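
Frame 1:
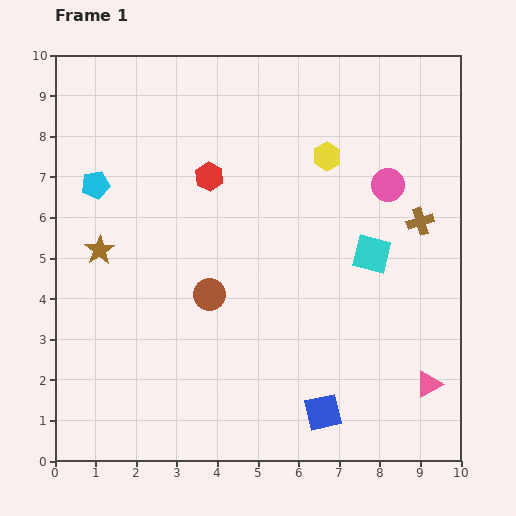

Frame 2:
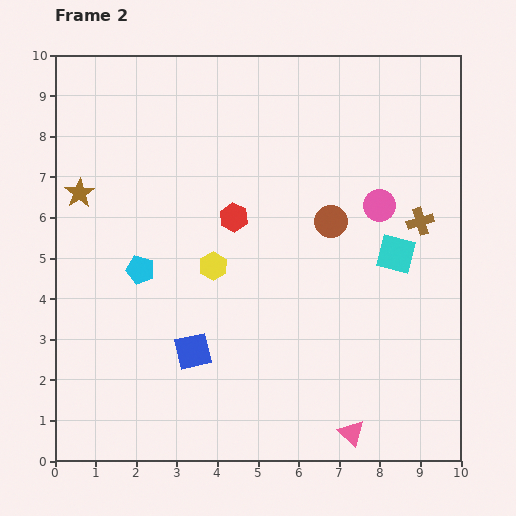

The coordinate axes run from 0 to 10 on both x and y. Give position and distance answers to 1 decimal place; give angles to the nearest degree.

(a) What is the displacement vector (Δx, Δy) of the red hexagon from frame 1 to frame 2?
(0.6, -1.0)

The red hexagon was at (3.8, 7.0) in frame 1 and (4.4, 6.0) in frame 2.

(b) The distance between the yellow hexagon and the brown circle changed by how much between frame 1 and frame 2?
-1.4

Distance in frame 1: 4.5. Distance in frame 2: 3.1.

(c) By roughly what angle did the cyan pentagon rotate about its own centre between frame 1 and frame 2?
27° clockwise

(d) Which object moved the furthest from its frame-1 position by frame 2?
the yellow hexagon

(moved 3.9; next 3.5)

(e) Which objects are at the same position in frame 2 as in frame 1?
the brown cross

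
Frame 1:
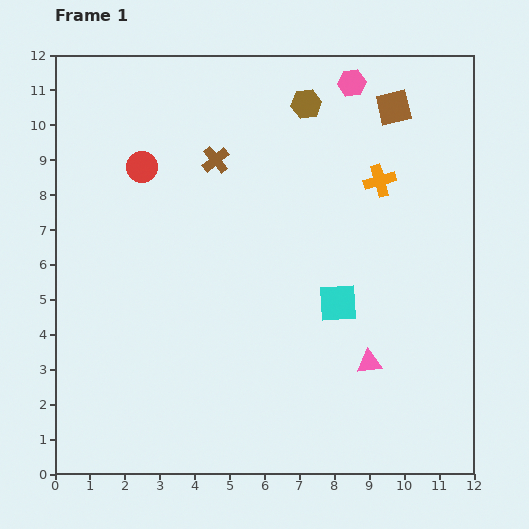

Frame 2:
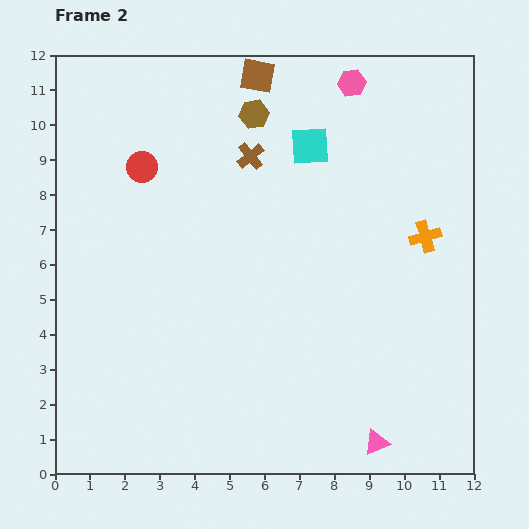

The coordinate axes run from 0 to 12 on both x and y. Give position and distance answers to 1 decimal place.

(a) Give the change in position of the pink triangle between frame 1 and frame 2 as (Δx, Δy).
(0.2, -2.3)

The pink triangle was at (9.0, 3.2) in frame 1 and (9.2, 0.9) in frame 2.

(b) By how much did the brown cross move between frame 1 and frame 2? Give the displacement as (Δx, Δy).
(1.0, 0.1)

The brown cross was at (4.6, 9.0) in frame 1 and (5.6, 9.1) in frame 2.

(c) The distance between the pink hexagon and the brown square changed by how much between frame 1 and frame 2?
+1.3

Distance in frame 1: 1.4. Distance in frame 2: 2.7.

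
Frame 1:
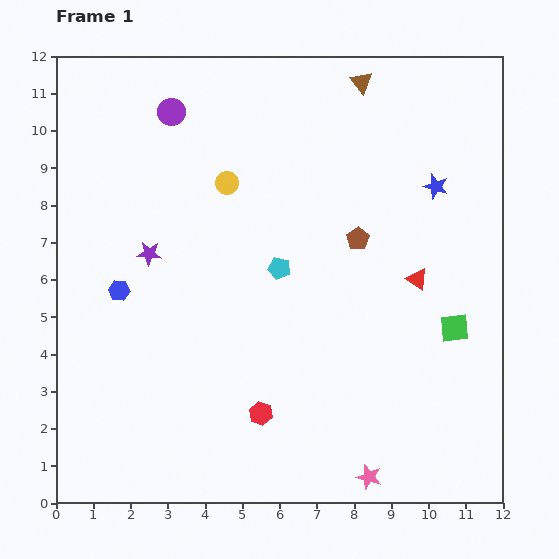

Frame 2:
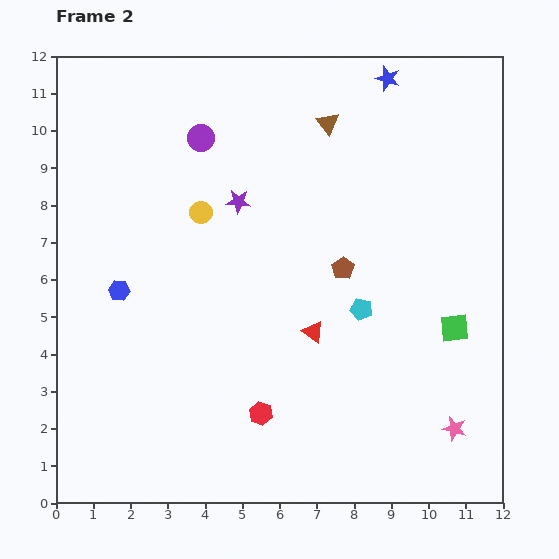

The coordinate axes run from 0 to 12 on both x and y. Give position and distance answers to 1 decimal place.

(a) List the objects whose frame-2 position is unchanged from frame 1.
the red hexagon, the blue hexagon, the green square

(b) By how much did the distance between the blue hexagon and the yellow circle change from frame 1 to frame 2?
-1.1

Distance in frame 1: 4.1. Distance in frame 2: 3.0.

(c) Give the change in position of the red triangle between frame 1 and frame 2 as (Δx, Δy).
(-2.8, -1.4)

The red triangle was at (9.7, 6.0) in frame 1 and (6.9, 4.6) in frame 2.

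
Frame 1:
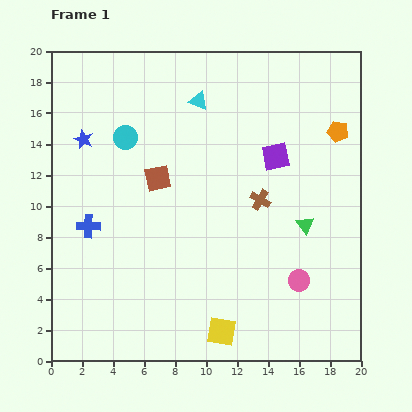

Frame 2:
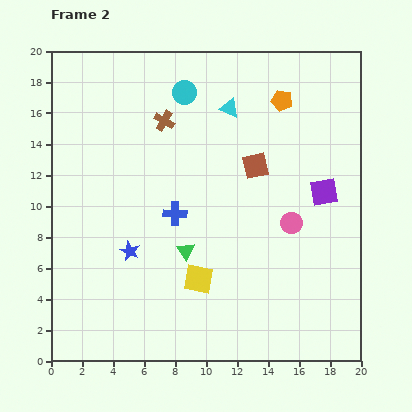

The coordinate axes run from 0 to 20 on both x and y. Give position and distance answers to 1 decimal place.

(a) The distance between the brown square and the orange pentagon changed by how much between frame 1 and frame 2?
-7.5

Distance in frame 1: 12.0. Distance in frame 2: 4.5.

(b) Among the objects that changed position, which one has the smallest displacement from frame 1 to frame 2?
the cyan triangle

(moved 2.1)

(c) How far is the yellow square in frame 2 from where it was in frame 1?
3.7

The yellow square moved from (11.0, 1.9) to (9.5, 5.3), a distance of √(1.5² + 3.4²) ≈ 3.7.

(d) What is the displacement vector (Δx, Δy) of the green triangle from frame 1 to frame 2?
(-7.7, -1.7)

The green triangle was at (16.4, 8.8) in frame 1 and (8.7, 7.1) in frame 2.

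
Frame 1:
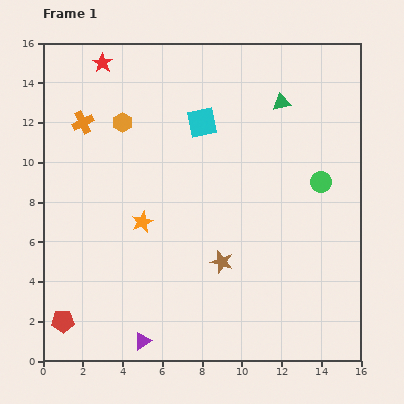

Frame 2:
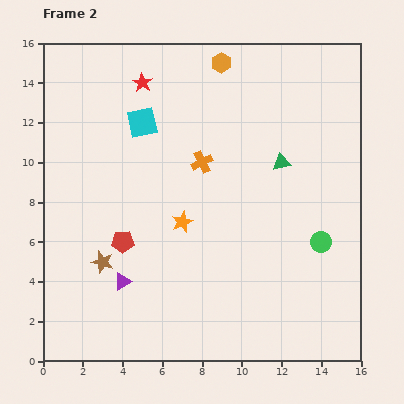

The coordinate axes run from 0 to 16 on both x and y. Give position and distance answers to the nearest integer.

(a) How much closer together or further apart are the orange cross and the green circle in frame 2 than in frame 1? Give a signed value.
-5

Distance in frame 1: 12. Distance in frame 2: 7.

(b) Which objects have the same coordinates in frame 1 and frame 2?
none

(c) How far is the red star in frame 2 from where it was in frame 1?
2

The red star moved from (3, 15) to (5, 14), a distance of √(2² + 1²) ≈ 2.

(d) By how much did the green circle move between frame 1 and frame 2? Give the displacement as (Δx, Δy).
(0, -3)

The green circle was at (14, 9) in frame 1 and (14, 6) in frame 2.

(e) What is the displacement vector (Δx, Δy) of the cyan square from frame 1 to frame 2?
(-3, 0)

The cyan square was at (8, 12) in frame 1 and (5, 12) in frame 2.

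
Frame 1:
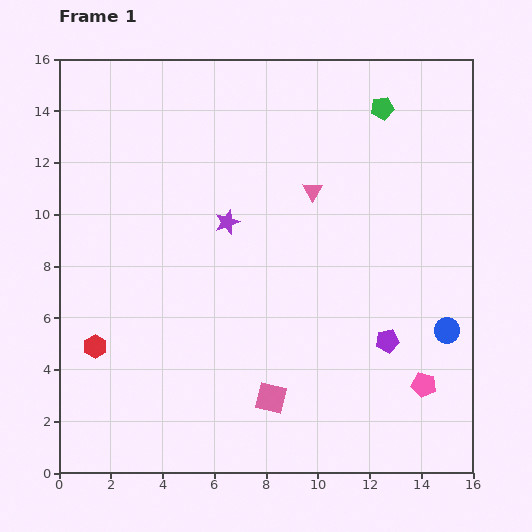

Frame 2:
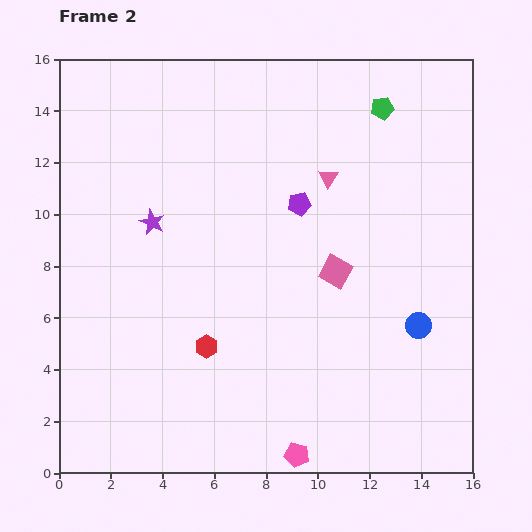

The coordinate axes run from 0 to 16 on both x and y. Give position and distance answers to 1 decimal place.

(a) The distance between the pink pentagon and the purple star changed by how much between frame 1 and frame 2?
+0.7

Distance in frame 1: 9.9. Distance in frame 2: 10.6.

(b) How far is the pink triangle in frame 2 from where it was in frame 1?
0.8

The pink triangle moved from (9.8, 10.9) to (10.4, 11.4), a distance of √(0.6² + 0.5²) ≈ 0.8.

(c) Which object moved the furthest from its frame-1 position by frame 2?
the purple pentagon

(moved 6.3; next 5.6)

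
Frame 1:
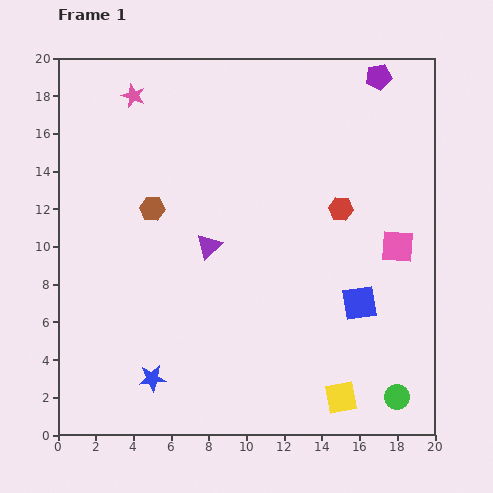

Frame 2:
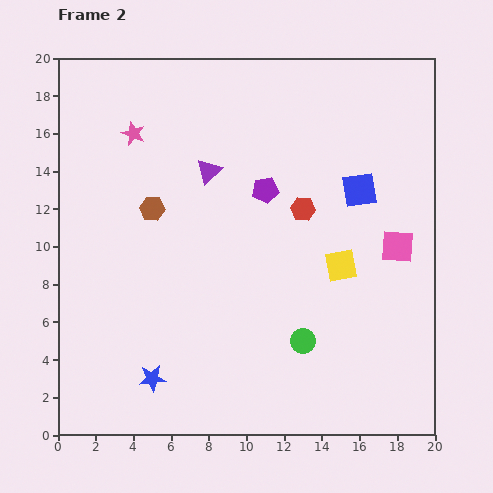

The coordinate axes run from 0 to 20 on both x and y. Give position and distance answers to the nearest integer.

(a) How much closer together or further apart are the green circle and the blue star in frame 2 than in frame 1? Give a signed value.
-5

Distance in frame 1: 13. Distance in frame 2: 8.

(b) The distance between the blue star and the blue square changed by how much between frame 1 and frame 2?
+3

Distance in frame 1: 12. Distance in frame 2: 15.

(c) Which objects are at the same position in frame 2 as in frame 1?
the pink square, the blue star, the brown hexagon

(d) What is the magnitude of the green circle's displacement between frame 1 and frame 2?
6

The green circle moved from (18, 2) to (13, 5), a distance of √(5² + 3²) ≈ 6.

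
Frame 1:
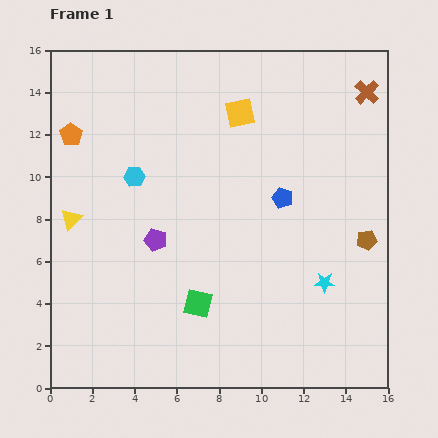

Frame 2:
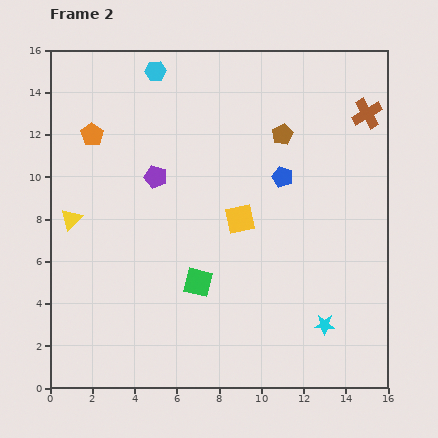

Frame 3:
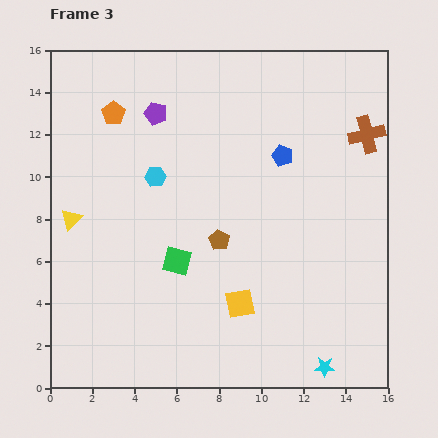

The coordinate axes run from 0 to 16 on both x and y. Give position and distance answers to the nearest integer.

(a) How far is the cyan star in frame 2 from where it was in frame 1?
2

The cyan star moved from (13, 5) to (13, 3), a distance of √(0² + 2²) ≈ 2.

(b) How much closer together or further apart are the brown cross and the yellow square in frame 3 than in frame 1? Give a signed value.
+4

Distance in frame 1: 6. Distance in frame 3: 10.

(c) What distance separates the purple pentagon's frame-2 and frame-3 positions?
3

The purple pentagon moved from (5, 10) to (5, 13), a distance of √(0² + 3²) ≈ 3.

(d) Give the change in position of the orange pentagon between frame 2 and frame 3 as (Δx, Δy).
(1, 1)

The orange pentagon was at (2, 12) in frame 2 and (3, 13) in frame 3.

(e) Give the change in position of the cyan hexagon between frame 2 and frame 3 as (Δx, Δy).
(0, -5)

The cyan hexagon was at (5, 15) in frame 2 and (5, 10) in frame 3.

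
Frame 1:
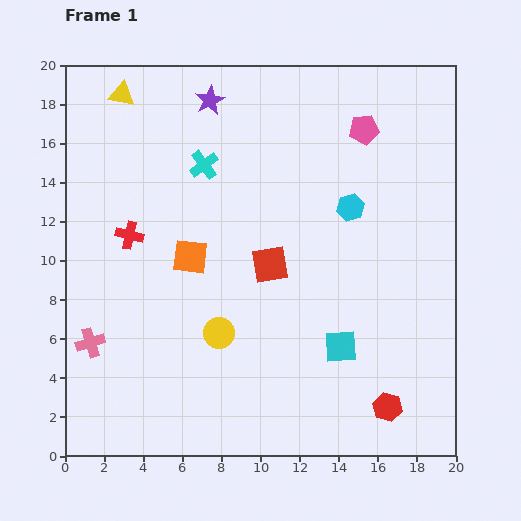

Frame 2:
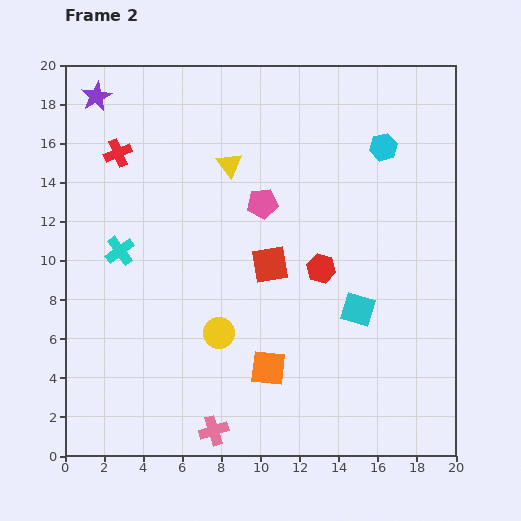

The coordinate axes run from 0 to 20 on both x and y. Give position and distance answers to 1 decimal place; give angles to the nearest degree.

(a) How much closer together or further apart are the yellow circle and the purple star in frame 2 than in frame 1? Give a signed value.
+1.7

Distance in frame 1: 11.9. Distance in frame 2: 13.6.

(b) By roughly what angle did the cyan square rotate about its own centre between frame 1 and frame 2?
19° clockwise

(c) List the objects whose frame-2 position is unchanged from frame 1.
the yellow circle, the red square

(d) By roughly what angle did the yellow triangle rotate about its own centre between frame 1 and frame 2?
42° clockwise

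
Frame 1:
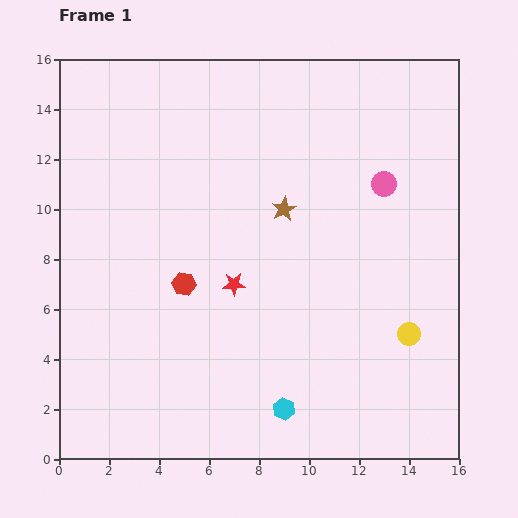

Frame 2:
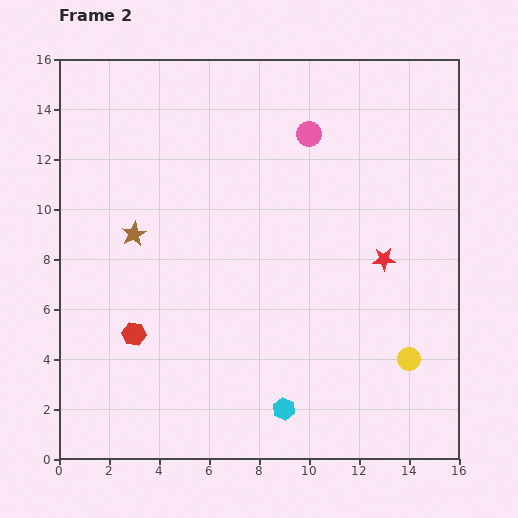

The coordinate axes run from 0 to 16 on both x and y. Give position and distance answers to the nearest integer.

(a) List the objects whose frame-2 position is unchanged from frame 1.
the cyan hexagon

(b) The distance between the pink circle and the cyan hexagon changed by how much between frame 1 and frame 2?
+1

Distance in frame 1: 10. Distance in frame 2: 11.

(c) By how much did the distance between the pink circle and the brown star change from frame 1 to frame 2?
+4

Distance in frame 1: 4. Distance in frame 2: 8.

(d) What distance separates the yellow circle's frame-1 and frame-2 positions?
1

The yellow circle moved from (14, 5) to (14, 4), a distance of √(0² + 1²) ≈ 1.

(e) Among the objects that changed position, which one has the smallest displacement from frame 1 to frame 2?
the yellow circle

(moved 1)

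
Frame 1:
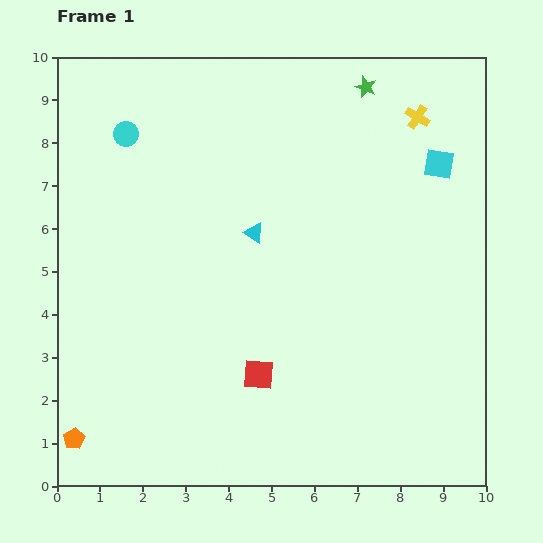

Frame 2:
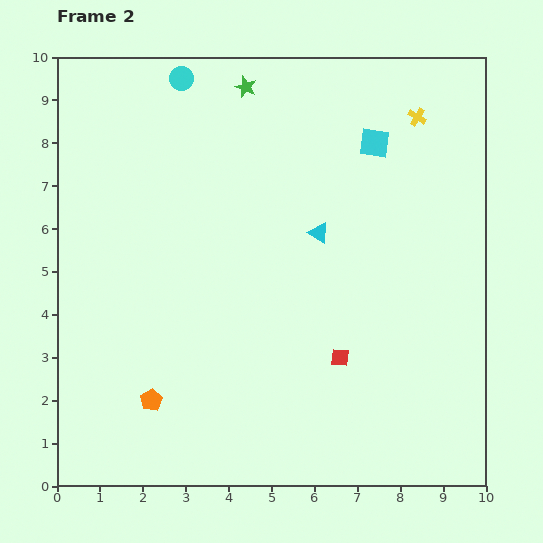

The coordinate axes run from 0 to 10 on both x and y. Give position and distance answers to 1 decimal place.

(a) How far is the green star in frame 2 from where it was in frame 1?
2.8

The green star moved from (7.2, 9.3) to (4.4, 9.3), a distance of √(2.8² + 0.0²) ≈ 2.8.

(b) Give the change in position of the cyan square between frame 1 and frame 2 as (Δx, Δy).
(-1.5, 0.5)

The cyan square was at (8.9, 7.5) in frame 1 and (7.4, 8.0) in frame 2.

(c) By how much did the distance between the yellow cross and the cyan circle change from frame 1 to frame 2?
-1.2

Distance in frame 1: 6.8. Distance in frame 2: 5.6.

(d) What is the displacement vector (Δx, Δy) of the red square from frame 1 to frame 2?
(1.9, 0.4)

The red square was at (4.7, 2.6) in frame 1 and (6.6, 3.0) in frame 2.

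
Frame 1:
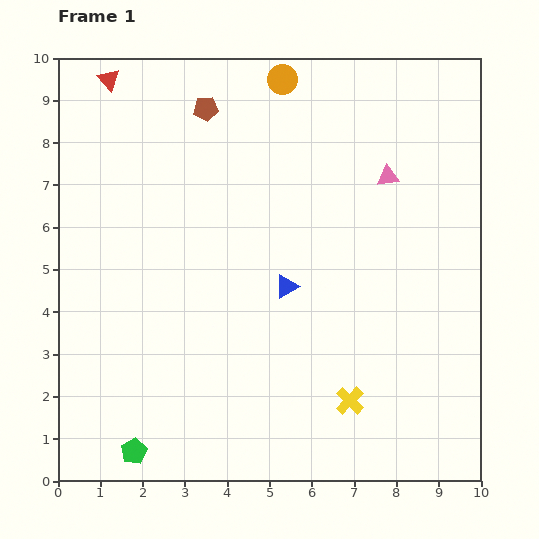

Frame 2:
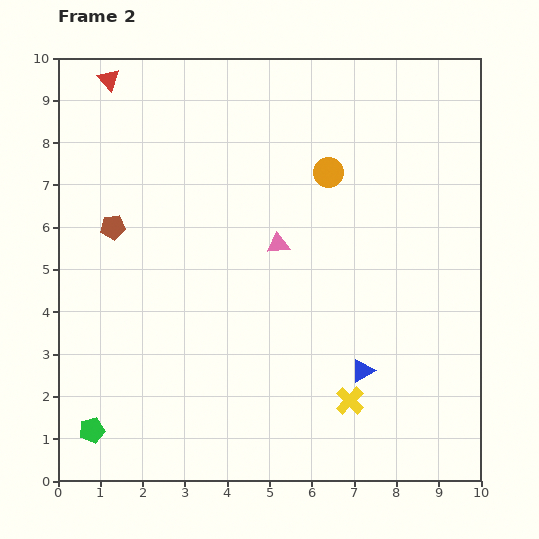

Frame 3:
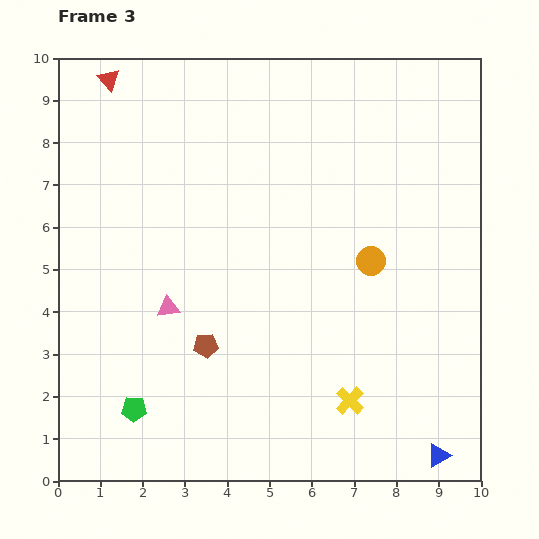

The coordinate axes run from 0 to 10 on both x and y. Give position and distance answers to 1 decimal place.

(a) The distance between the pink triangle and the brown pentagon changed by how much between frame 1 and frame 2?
-0.7

Distance in frame 1: 4.6. Distance in frame 2: 3.9.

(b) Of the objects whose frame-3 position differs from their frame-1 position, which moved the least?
the green pentagon

(moved 1.0)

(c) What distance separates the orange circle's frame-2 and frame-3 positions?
2.3

The orange circle moved from (6.4, 7.3) to (7.4, 5.2), a distance of √(1.0² + 2.1²) ≈ 2.3.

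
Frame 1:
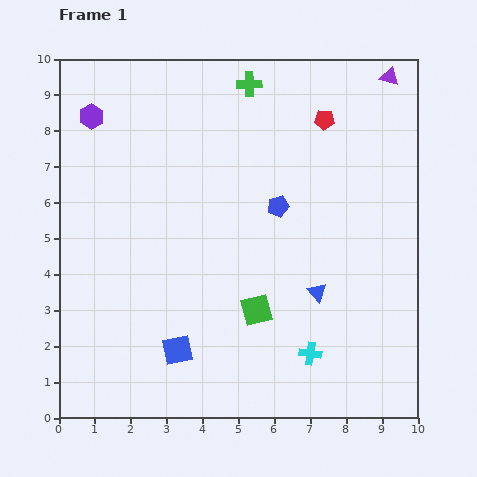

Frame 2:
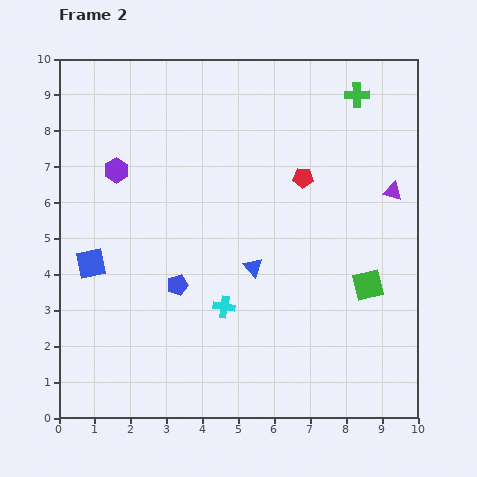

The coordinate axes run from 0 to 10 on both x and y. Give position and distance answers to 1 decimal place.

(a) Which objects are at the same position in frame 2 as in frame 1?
none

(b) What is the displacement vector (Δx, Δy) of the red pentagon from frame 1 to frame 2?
(-0.6, -1.6)

The red pentagon was at (7.4, 8.3) in frame 1 and (6.8, 6.7) in frame 2.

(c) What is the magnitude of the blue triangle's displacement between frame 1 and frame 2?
1.9

The blue triangle moved from (7.2, 3.5) to (5.4, 4.2), a distance of √(1.8² + 0.7²) ≈ 1.9.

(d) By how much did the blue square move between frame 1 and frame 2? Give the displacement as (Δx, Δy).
(-2.4, 2.4)

The blue square was at (3.3, 1.9) in frame 1 and (0.9, 4.3) in frame 2.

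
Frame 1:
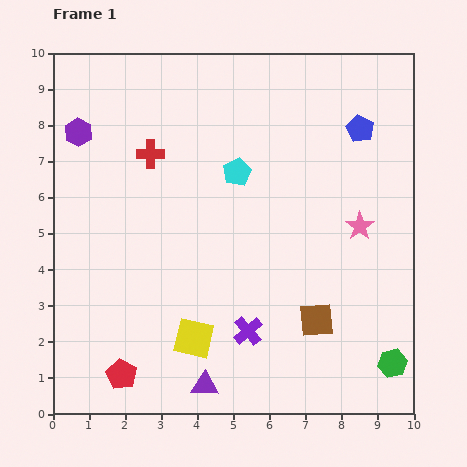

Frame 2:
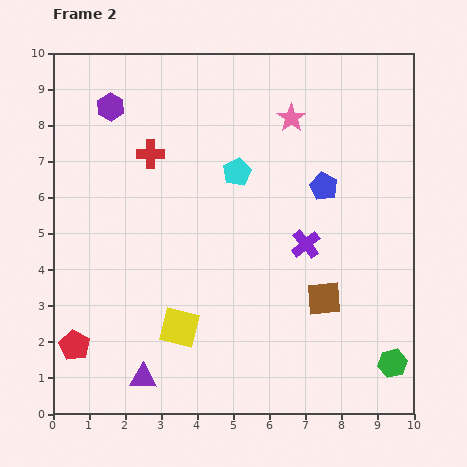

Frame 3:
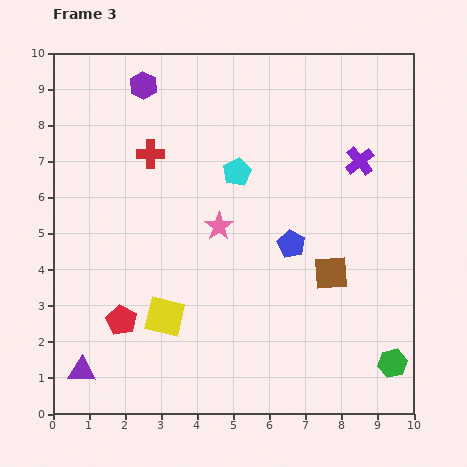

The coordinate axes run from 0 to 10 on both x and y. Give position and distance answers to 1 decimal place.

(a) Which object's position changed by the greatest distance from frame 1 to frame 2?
the pink star

(moved 3.6; next 2.9)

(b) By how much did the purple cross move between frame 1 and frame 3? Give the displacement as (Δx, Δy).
(3.1, 4.7)

The purple cross was at (5.4, 2.3) in frame 1 and (8.5, 7.0) in frame 3.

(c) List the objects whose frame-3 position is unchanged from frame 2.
the red cross, the green hexagon, the cyan pentagon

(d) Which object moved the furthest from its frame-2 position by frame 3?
the pink star

(moved 3.6; next 2.7)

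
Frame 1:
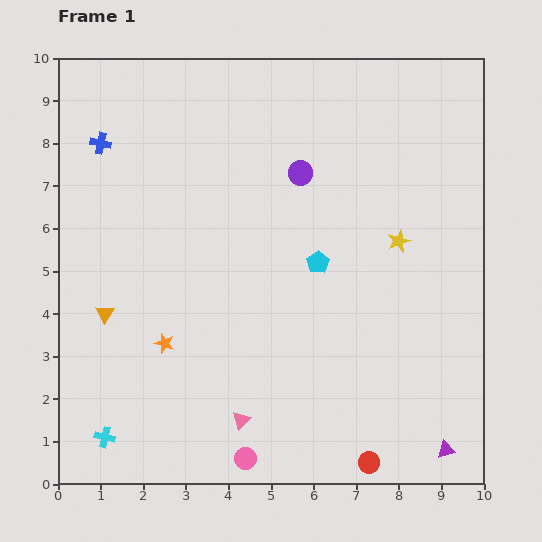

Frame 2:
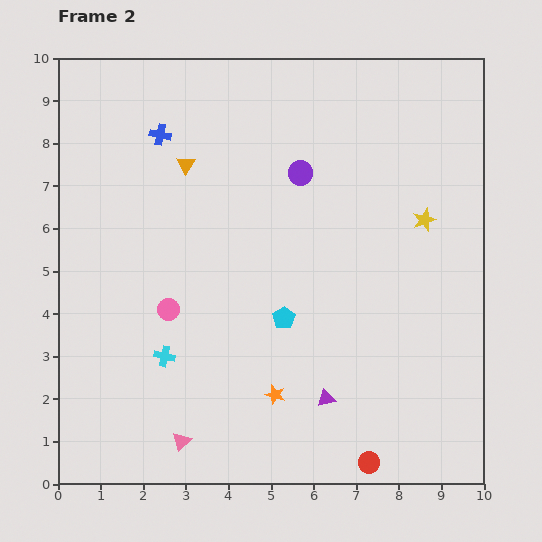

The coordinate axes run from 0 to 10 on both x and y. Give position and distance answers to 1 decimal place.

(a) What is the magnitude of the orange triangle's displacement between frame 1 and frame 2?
4.0

The orange triangle moved from (1.1, 4.0) to (3.0, 7.5), a distance of √(1.9² + 3.5²) ≈ 4.0.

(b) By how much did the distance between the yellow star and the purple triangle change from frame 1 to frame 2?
-0.2

Distance in frame 1: 5.0. Distance in frame 2: 4.8.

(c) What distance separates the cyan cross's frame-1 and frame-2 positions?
2.4

The cyan cross moved from (1.1, 1.1) to (2.5, 3.0), a distance of √(1.4² + 1.9²) ≈ 2.4.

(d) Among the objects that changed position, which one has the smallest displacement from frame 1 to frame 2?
the yellow star

(moved 0.8)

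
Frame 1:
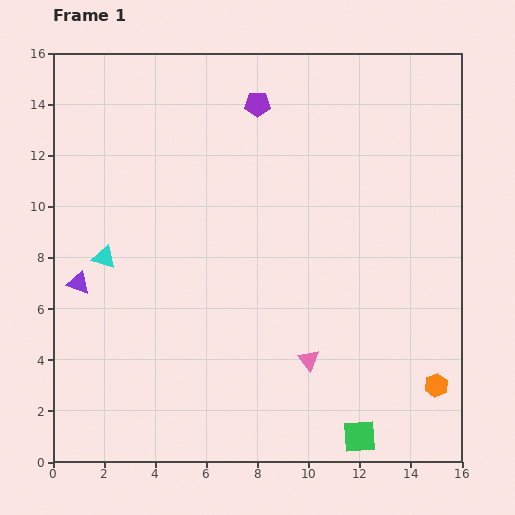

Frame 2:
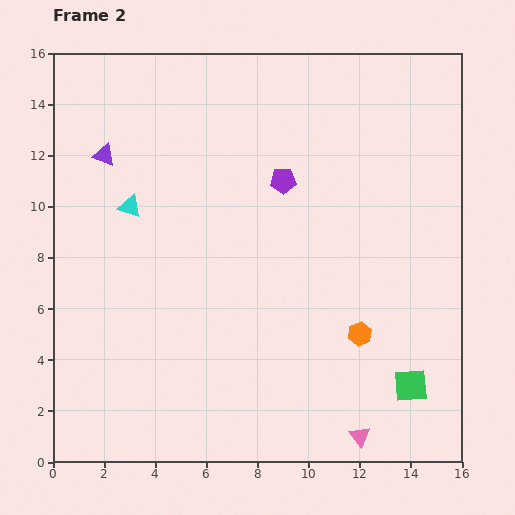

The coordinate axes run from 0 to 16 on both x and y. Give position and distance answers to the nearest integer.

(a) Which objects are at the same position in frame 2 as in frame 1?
none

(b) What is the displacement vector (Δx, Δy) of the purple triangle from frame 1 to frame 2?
(1, 5)

The purple triangle was at (1, 7) in frame 1 and (2, 12) in frame 2.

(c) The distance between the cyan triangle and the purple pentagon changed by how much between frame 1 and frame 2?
-2

Distance in frame 1: 8. Distance in frame 2: 6.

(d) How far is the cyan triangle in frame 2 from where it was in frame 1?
2

The cyan triangle moved from (2, 8) to (3, 10), a distance of √(1² + 2²) ≈ 2.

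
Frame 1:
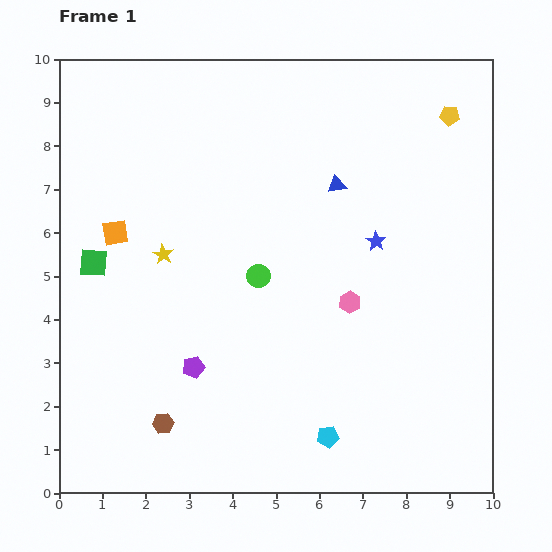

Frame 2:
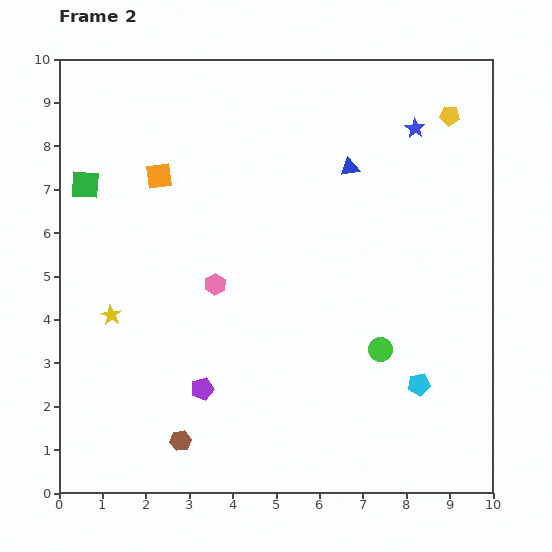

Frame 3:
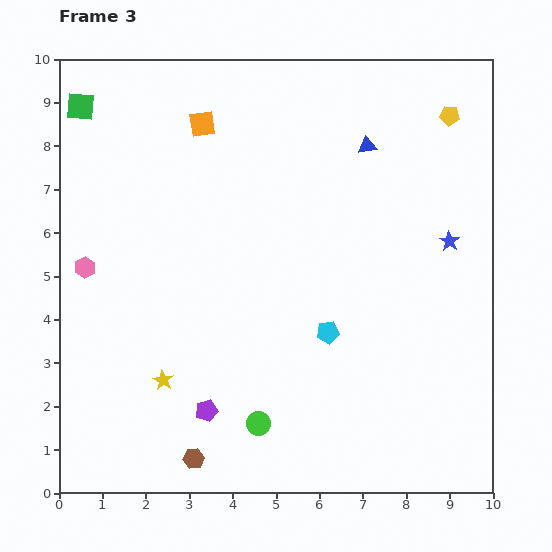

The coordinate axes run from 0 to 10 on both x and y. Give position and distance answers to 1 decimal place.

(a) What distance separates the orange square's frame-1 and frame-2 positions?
1.6

The orange square moved from (1.3, 6.0) to (2.3, 7.3), a distance of √(1.0² + 1.3²) ≈ 1.6.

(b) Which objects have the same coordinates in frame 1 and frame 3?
the yellow pentagon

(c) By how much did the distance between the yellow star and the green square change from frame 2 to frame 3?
+3.5

Distance in frame 2: 3.1. Distance in frame 3: 6.6.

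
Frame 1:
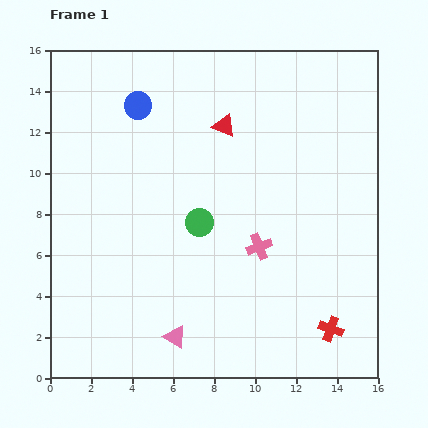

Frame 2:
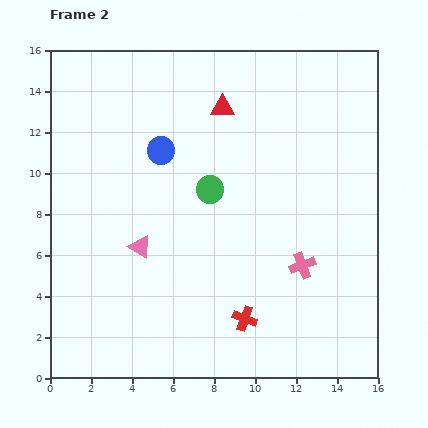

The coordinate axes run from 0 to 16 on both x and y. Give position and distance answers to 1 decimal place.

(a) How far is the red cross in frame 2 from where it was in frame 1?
4.2

The red cross moved from (13.7, 2.4) to (9.5, 2.9), a distance of √(4.2² + 0.5²) ≈ 4.2.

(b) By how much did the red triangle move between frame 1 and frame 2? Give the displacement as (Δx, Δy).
(-0.1, 0.9)

The red triangle was at (8.5, 12.3) in frame 1 and (8.4, 13.2) in frame 2.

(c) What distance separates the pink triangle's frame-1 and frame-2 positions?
4.7

The pink triangle moved from (6.1, 2.0) to (4.4, 6.4), a distance of √(1.7² + 4.4²) ≈ 4.7.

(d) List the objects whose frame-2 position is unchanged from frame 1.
none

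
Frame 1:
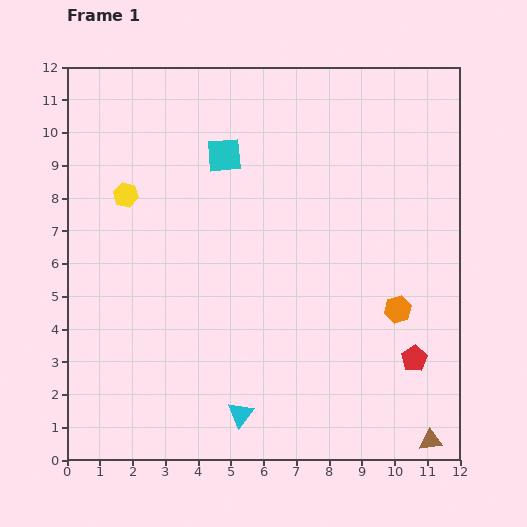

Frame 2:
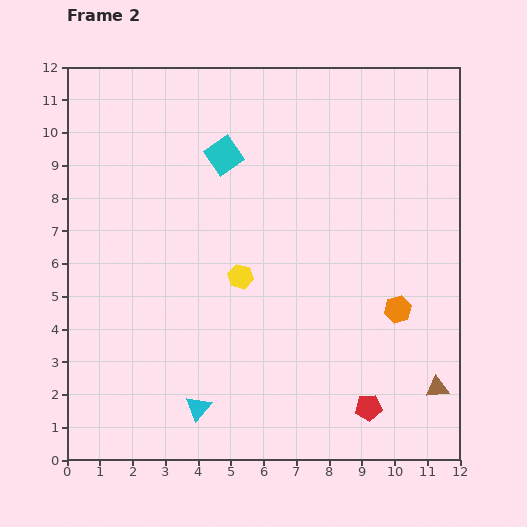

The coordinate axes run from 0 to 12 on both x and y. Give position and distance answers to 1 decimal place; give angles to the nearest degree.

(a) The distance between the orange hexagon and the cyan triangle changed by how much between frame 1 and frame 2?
+1.0

Distance in frame 1: 5.8. Distance in frame 2: 6.8.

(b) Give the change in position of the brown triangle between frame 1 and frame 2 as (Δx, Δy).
(0.2, 1.6)

The brown triangle was at (11.1, 0.6) in frame 1 and (11.3, 2.2) in frame 2.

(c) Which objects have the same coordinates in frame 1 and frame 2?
the orange hexagon, the cyan square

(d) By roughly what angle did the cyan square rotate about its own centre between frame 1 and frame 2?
30° counter-clockwise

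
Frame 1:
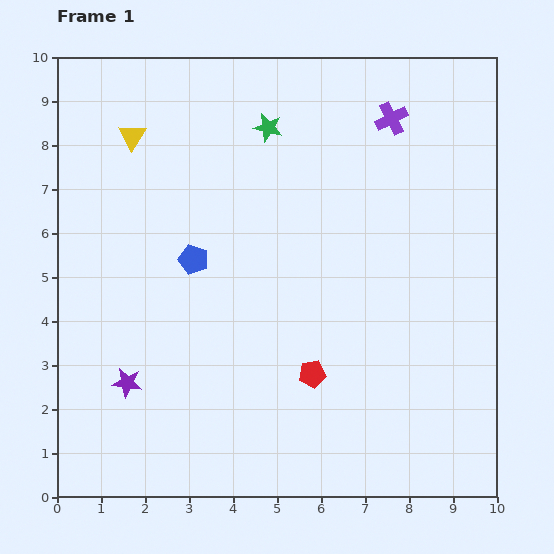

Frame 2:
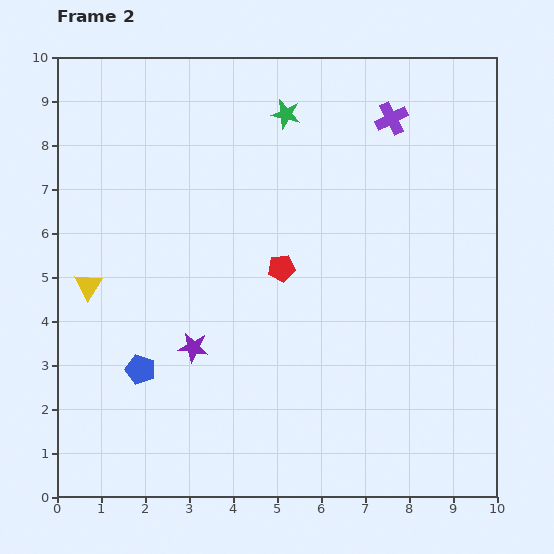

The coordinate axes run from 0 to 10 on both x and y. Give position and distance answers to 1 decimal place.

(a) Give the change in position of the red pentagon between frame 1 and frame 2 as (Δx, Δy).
(-0.7, 2.4)

The red pentagon was at (5.8, 2.8) in frame 1 and (5.1, 5.2) in frame 2.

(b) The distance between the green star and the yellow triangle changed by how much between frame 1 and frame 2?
+2.9

Distance in frame 1: 3.1. Distance in frame 2: 6.0.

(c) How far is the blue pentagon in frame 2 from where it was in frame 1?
2.8

The blue pentagon moved from (3.1, 5.4) to (1.9, 2.9), a distance of √(1.2² + 2.5²) ≈ 2.8.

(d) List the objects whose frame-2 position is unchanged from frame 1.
the purple cross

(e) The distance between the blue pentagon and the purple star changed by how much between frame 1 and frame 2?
-1.9

Distance in frame 1: 3.2. Distance in frame 2: 1.3.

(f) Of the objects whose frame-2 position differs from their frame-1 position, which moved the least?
the green star

(moved 0.5)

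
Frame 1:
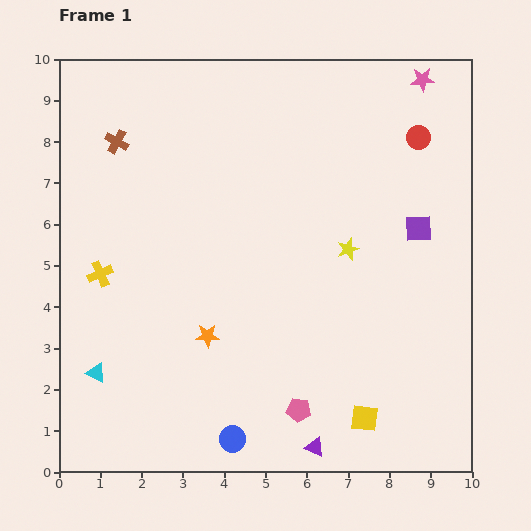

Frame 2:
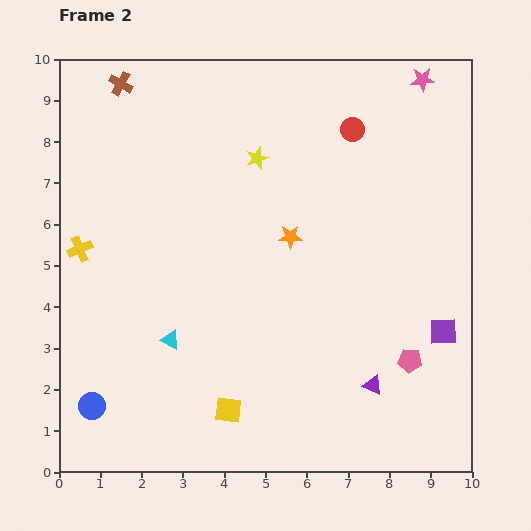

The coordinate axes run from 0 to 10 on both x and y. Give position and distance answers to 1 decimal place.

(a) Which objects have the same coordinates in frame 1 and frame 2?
the pink star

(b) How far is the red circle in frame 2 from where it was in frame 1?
1.6

The red circle moved from (8.7, 8.1) to (7.1, 8.3), a distance of √(1.6² + 0.2²) ≈ 1.6.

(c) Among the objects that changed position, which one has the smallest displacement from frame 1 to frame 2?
the yellow cross

(moved 0.8)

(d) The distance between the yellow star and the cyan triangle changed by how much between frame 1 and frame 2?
-1.9

Distance in frame 1: 6.8. Distance in frame 2: 4.9.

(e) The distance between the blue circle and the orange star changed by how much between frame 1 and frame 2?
+3.7

Distance in frame 1: 2.6. Distance in frame 2: 6.3.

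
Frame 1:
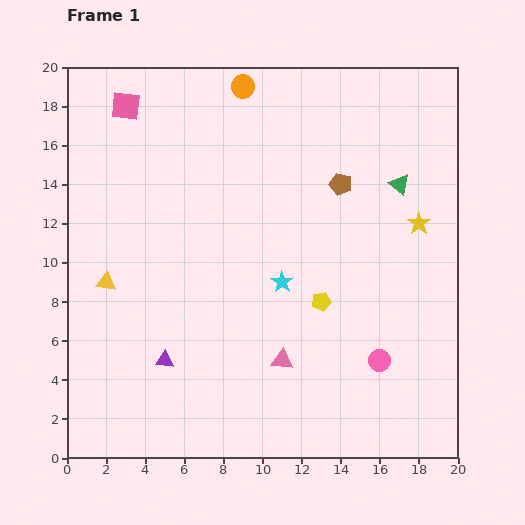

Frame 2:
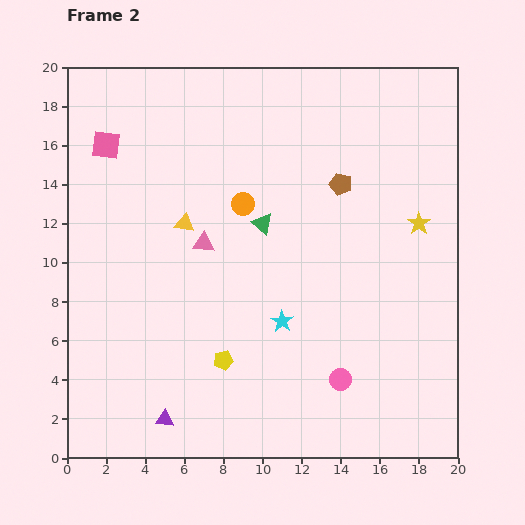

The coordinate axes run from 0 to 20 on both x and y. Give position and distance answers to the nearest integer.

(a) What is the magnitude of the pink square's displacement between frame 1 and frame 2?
2

The pink square moved from (3, 18) to (2, 16), a distance of √(1² + 2²) ≈ 2.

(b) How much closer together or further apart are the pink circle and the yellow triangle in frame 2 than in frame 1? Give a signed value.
-4

Distance in frame 1: 15. Distance in frame 2: 11.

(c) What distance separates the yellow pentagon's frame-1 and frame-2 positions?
6

The yellow pentagon moved from (13, 8) to (8, 5), a distance of √(5² + 3²) ≈ 6.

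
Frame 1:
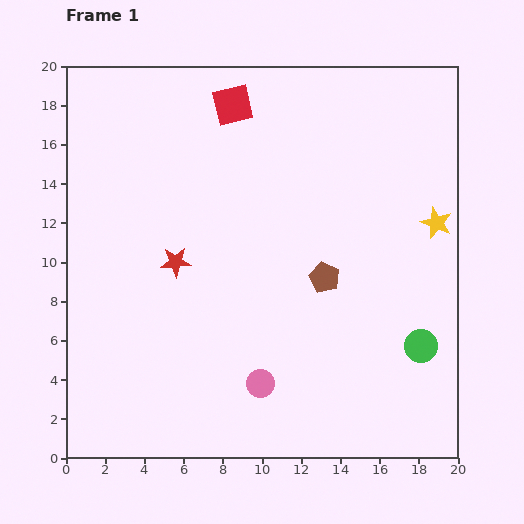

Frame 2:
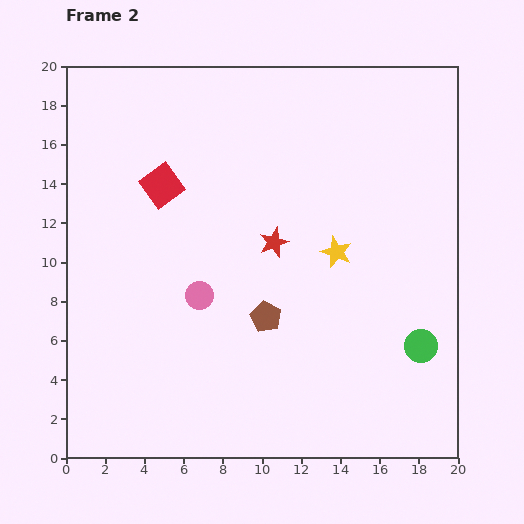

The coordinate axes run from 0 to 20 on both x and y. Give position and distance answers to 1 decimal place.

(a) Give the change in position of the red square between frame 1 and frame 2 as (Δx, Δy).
(-3.6, -4.1)

The red square was at (8.5, 18.0) in frame 1 and (4.9, 13.9) in frame 2.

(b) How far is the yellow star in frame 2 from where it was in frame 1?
5.3

The yellow star moved from (18.9, 12.0) to (13.8, 10.5), a distance of √(5.1² + 1.5²) ≈ 5.3.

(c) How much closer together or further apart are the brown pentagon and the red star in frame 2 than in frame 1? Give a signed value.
-3.8

Distance in frame 1: 7.6. Distance in frame 2: 3.8.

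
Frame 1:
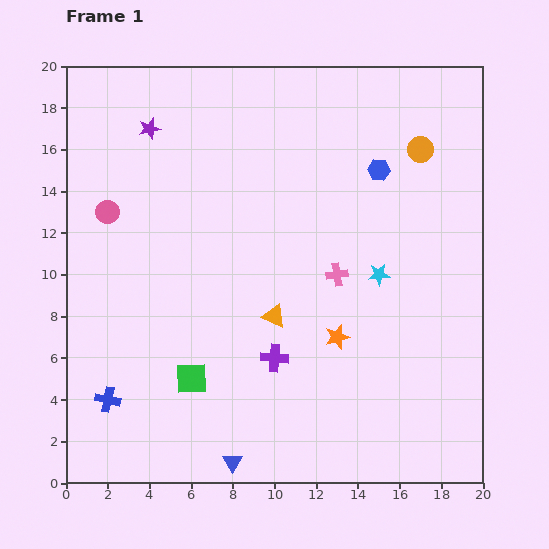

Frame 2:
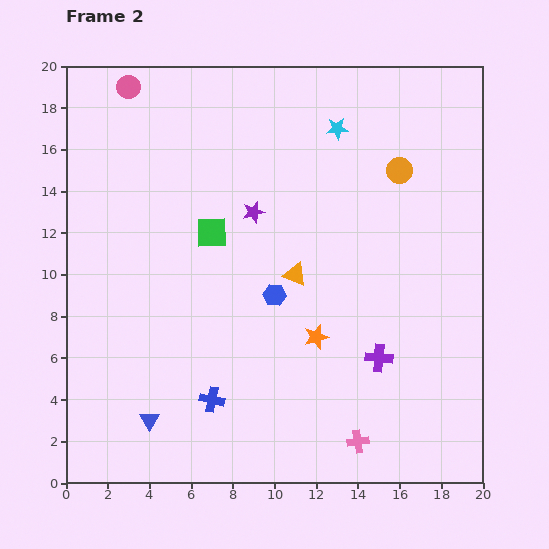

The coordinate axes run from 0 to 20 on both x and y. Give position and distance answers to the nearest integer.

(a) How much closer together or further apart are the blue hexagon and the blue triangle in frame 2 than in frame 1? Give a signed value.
-8

Distance in frame 1: 16. Distance in frame 2: 8.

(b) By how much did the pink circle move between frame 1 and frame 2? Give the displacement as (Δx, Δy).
(1, 6)

The pink circle was at (2, 13) in frame 1 and (3, 19) in frame 2.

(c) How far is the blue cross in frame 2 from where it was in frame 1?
5

The blue cross moved from (2, 4) to (7, 4), a distance of √(5² + 0²) ≈ 5.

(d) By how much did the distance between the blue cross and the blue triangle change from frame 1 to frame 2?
-4

Distance in frame 1: 7. Distance in frame 2: 3.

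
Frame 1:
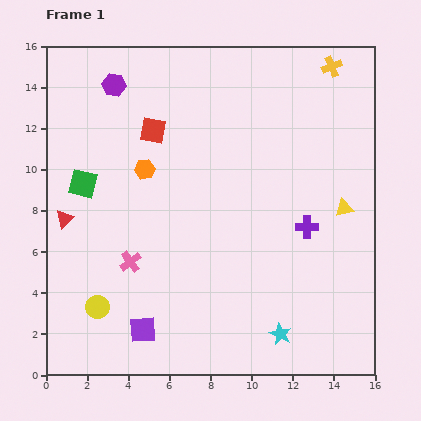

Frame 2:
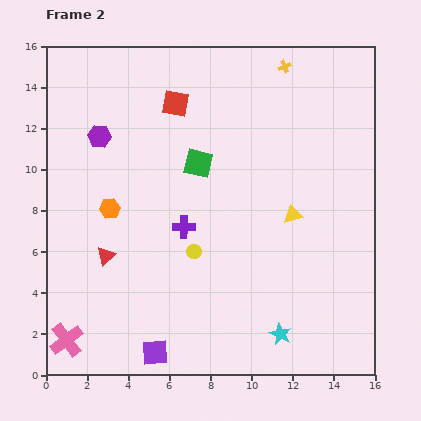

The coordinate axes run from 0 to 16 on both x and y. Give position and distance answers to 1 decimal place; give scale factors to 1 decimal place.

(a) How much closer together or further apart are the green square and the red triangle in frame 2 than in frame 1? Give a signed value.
+4.5

Distance in frame 1: 1.9. Distance in frame 2: 6.4.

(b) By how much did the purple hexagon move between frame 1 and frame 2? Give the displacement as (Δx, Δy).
(-0.7, -2.5)

The purple hexagon was at (3.3, 14.1) in frame 1 and (2.6, 11.6) in frame 2.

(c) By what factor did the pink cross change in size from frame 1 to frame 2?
1.6×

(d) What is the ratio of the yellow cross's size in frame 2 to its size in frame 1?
0.6×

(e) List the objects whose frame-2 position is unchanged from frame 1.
the cyan star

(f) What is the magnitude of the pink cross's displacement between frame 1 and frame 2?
4.9

The pink cross moved from (4.1, 5.5) to (1.0, 1.7), a distance of √(3.1² + 3.8²) ≈ 4.9.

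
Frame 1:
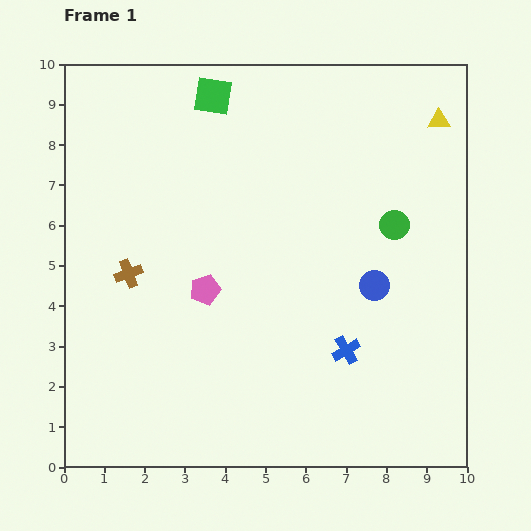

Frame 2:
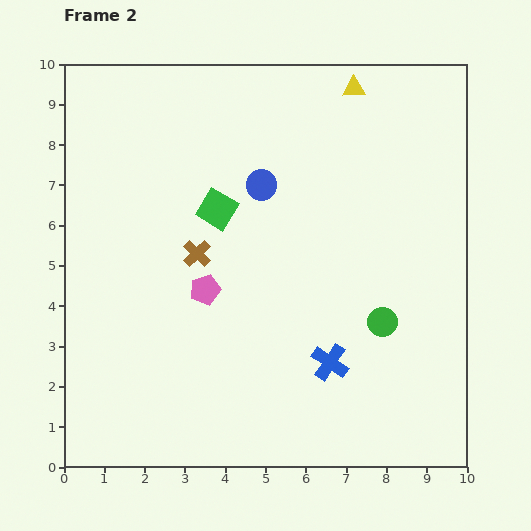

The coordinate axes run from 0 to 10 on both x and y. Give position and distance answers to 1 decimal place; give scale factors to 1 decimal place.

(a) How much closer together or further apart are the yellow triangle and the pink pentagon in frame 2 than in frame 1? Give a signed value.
-1.0

Distance in frame 1: 7.2. Distance in frame 2: 6.2.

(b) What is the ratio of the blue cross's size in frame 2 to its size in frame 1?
1.3×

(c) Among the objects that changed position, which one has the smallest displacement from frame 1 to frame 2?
the blue cross

(moved 0.5)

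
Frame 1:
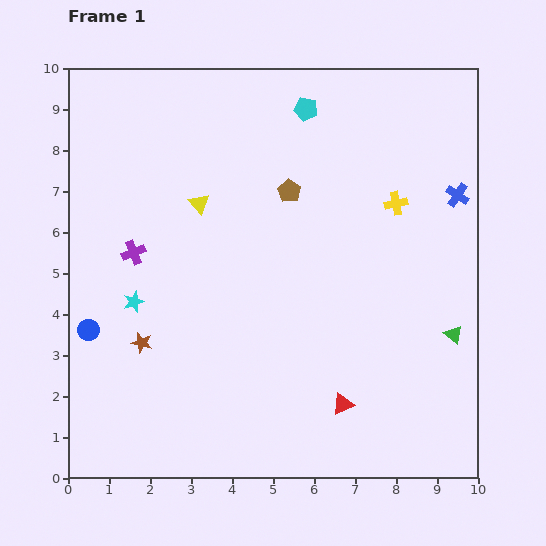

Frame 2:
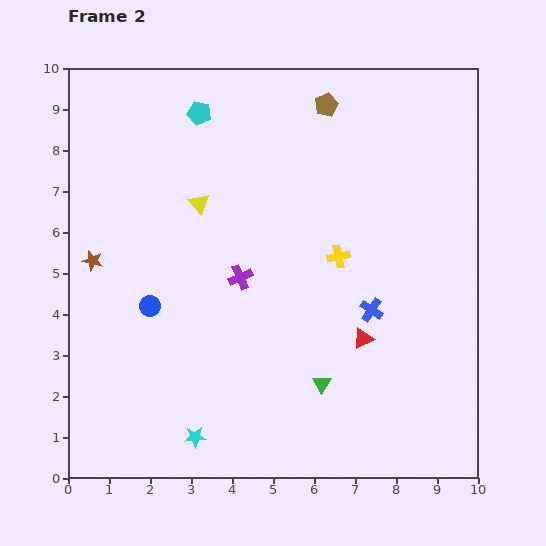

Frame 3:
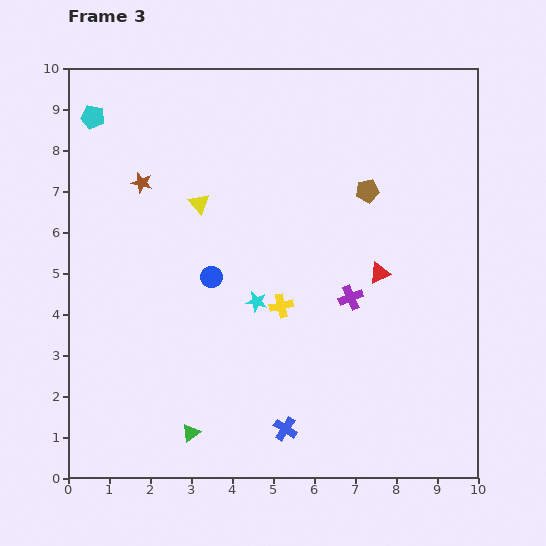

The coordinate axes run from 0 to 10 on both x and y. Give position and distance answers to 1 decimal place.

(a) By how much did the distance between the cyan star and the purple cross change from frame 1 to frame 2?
+2.9

Distance in frame 1: 1.2. Distance in frame 2: 4.1.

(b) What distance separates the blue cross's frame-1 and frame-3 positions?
7.1

The blue cross moved from (9.5, 6.9) to (5.3, 1.2), a distance of √(4.2² + 5.7²) ≈ 7.1.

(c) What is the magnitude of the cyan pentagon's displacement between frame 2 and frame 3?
2.6

The cyan pentagon moved from (3.2, 8.9) to (0.6, 8.8), a distance of √(2.6² + 0.1²) ≈ 2.6.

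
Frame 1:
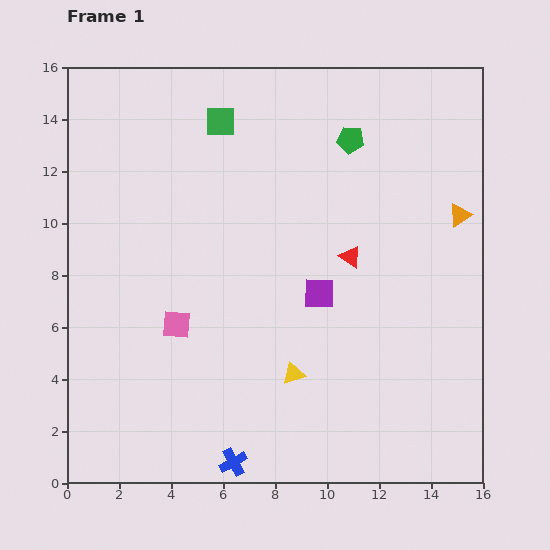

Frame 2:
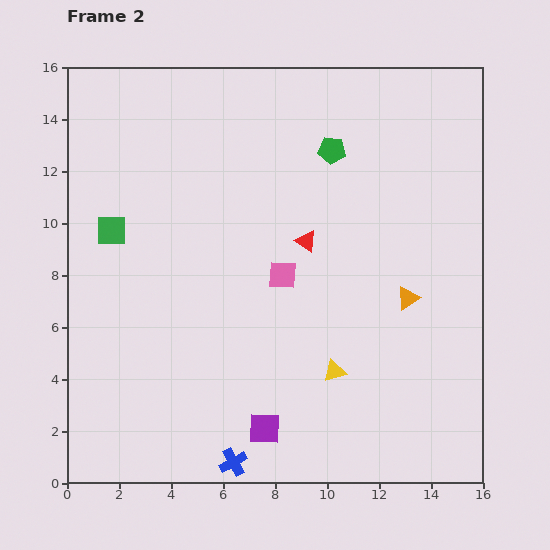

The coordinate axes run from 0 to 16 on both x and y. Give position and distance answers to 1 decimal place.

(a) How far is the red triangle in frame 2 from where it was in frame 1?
1.8

The red triangle moved from (10.9, 8.7) to (9.2, 9.3), a distance of √(1.7² + 0.6²) ≈ 1.8.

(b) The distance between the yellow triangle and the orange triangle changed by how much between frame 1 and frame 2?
-4.8

Distance in frame 1: 8.8. Distance in frame 2: 4.0.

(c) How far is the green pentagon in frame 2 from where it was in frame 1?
0.8

The green pentagon moved from (10.9, 13.2) to (10.2, 12.8), a distance of √(0.7² + 0.4²) ≈ 0.8.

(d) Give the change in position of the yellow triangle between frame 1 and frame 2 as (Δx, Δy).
(1.6, 0.1)

The yellow triangle was at (8.7, 4.2) in frame 1 and (10.3, 4.3) in frame 2.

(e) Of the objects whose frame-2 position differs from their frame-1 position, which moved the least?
the green pentagon

(moved 0.8)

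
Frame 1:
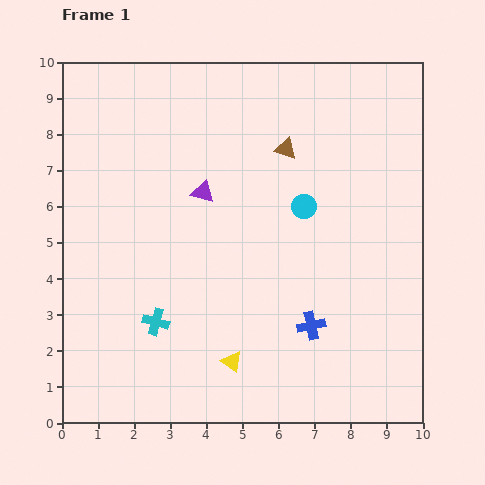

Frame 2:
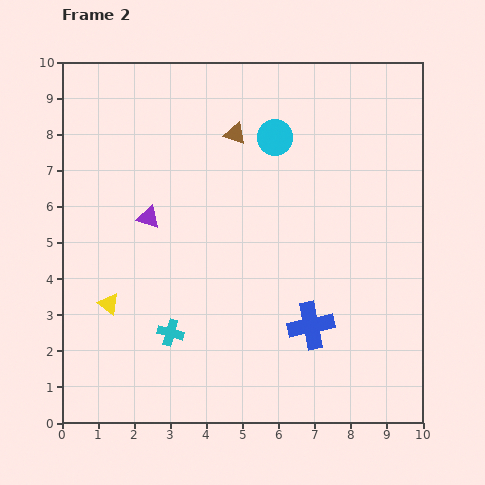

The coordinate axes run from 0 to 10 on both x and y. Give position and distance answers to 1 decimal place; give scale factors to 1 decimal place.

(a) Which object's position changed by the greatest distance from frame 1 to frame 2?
the yellow triangle

(moved 3.8; next 2.1)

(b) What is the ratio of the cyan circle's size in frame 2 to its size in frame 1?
1.5×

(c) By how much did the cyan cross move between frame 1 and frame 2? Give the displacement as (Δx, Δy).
(0.4, -0.3)

The cyan cross was at (2.6, 2.8) in frame 1 and (3.0, 2.5) in frame 2.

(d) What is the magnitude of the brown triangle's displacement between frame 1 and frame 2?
1.5

The brown triangle moved from (6.2, 7.6) to (4.8, 8.0), a distance of √(1.4² + 0.4²) ≈ 1.5.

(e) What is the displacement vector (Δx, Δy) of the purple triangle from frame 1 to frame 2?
(-1.5, -0.7)

The purple triangle was at (3.9, 6.4) in frame 1 and (2.4, 5.7) in frame 2.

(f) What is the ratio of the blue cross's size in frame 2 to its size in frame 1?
1.6×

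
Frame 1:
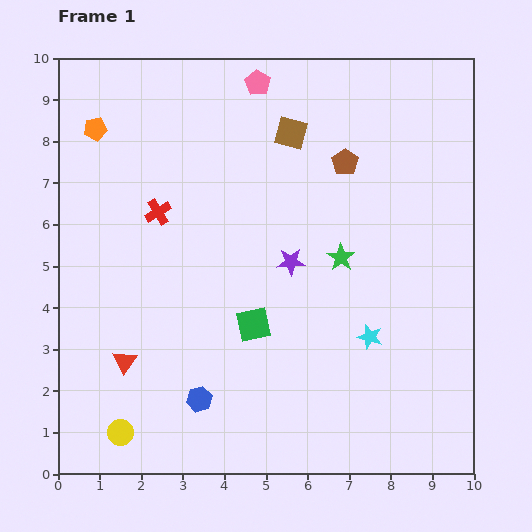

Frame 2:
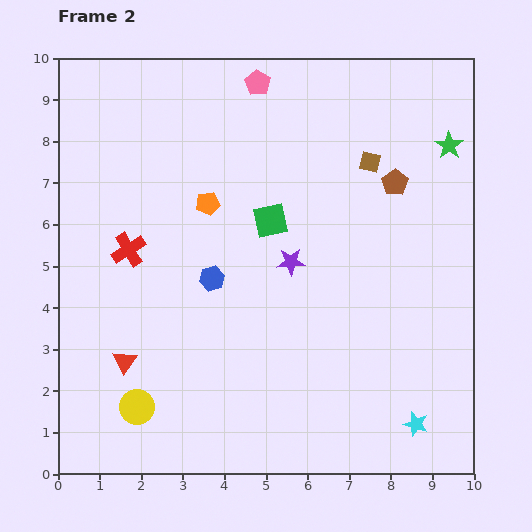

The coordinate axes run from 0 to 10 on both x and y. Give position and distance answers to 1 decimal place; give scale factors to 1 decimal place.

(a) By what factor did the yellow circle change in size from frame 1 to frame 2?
1.4×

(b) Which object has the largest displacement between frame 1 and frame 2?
the green star

(moved 3.7; next 3.2)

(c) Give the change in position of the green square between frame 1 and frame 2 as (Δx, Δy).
(0.4, 2.5)

The green square was at (4.7, 3.6) in frame 1 and (5.1, 6.1) in frame 2.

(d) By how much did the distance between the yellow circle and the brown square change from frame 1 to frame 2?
-0.2

Distance in frame 1: 8.3. Distance in frame 2: 8.1.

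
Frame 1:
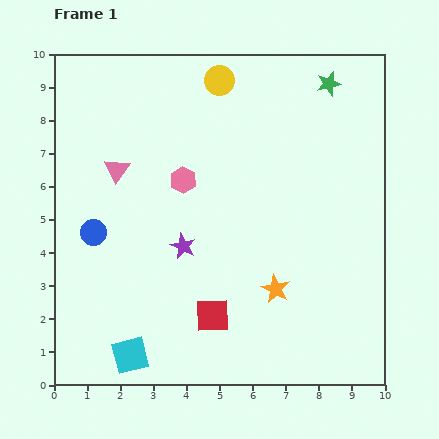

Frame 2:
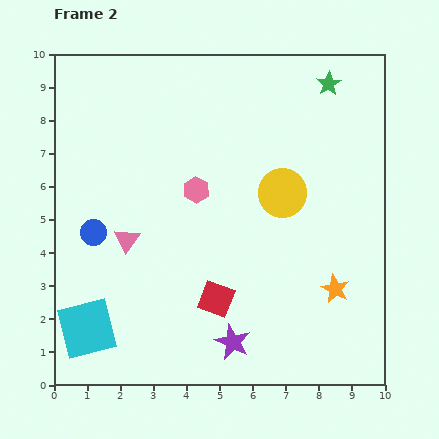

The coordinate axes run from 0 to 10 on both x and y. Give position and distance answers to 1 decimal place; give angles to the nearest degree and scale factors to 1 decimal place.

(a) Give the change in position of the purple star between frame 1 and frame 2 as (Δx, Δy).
(1.5, -2.9)

The purple star was at (3.9, 4.2) in frame 1 and (5.4, 1.3) in frame 2.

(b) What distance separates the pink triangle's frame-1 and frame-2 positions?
2.1

The pink triangle moved from (1.9, 6.5) to (2.2, 4.4), a distance of √(0.3² + 2.1²) ≈ 2.1.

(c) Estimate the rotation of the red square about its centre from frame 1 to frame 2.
23° clockwise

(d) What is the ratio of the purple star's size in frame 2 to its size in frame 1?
1.4×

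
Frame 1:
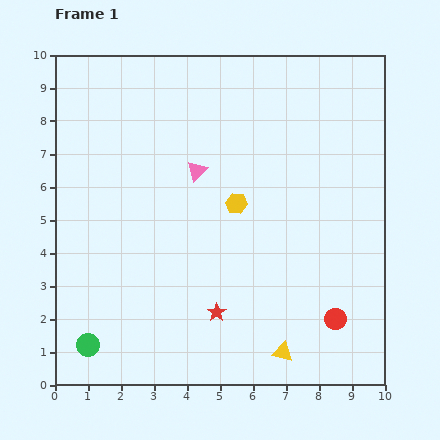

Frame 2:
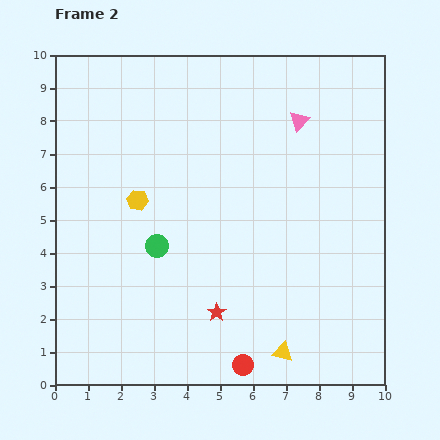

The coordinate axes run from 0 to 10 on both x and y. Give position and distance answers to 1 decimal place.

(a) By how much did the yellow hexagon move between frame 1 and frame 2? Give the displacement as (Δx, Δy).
(-3.0, 0.1)

The yellow hexagon was at (5.5, 5.5) in frame 1 and (2.5, 5.6) in frame 2.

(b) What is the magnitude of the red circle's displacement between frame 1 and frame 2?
3.1

The red circle moved from (8.5, 2.0) to (5.7, 0.6), a distance of √(2.8² + 1.4²) ≈ 3.1.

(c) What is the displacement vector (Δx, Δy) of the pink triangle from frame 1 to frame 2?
(3.1, 1.5)

The pink triangle was at (4.3, 6.5) in frame 1 and (7.4, 8.0) in frame 2.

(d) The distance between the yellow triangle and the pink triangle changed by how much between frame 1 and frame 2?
+0.9

Distance in frame 1: 6.1. Distance in frame 2: 7.0.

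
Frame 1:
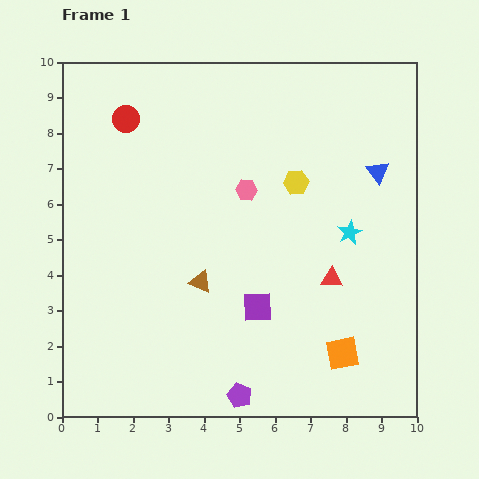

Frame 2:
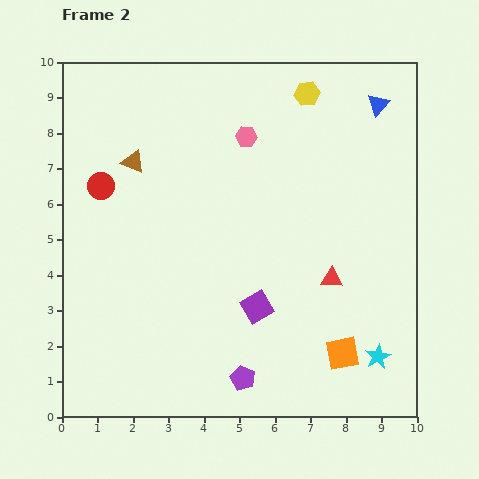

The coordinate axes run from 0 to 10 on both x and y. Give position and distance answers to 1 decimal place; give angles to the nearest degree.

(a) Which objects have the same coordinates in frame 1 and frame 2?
the purple square, the red triangle, the orange square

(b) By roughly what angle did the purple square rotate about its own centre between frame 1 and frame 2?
28° counter-clockwise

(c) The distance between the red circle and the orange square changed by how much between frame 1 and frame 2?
-0.7

Distance in frame 1: 9.0. Distance in frame 2: 8.3.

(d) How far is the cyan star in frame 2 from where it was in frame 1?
3.6

The cyan star moved from (8.1, 5.2) to (8.9, 1.7), a distance of √(0.8² + 3.5²) ≈ 3.6.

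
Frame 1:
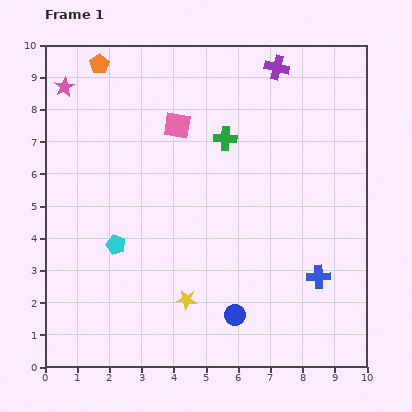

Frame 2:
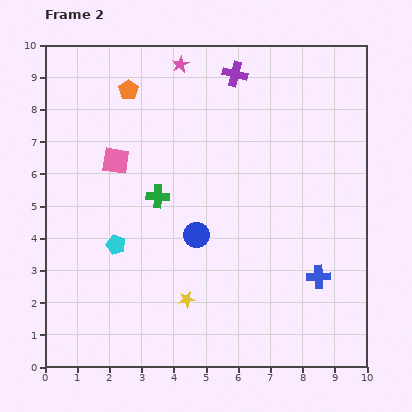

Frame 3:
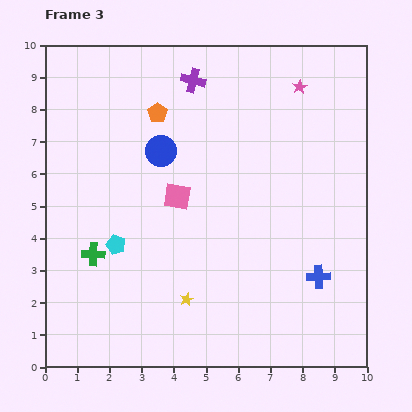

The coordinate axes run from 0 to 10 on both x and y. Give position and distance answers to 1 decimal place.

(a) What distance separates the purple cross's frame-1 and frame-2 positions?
1.3

The purple cross moved from (7.2, 9.3) to (5.9, 9.1), a distance of √(1.3² + 0.2²) ≈ 1.3.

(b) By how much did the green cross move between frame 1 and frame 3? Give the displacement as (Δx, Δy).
(-4.1, -3.6)

The green cross was at (5.6, 7.1) in frame 1 and (1.5, 3.5) in frame 3.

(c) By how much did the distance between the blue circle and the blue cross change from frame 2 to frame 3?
+2.3

Distance in frame 2: 4.0. Distance in frame 3: 6.3.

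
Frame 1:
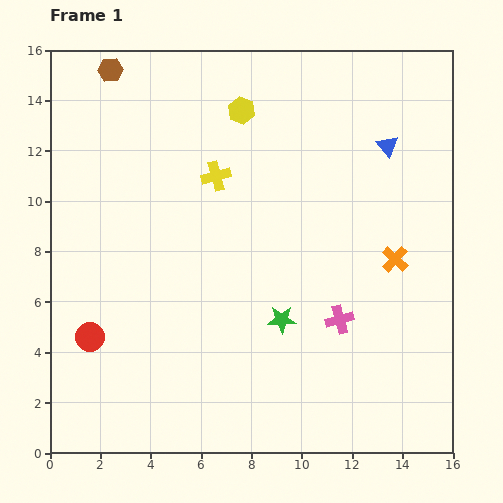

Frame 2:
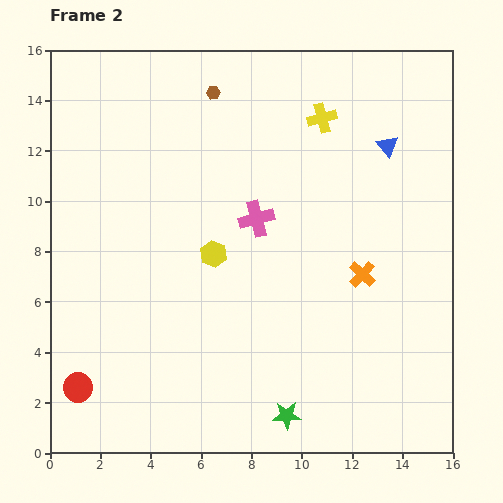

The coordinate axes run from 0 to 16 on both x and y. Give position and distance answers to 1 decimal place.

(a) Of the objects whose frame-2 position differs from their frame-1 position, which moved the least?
the orange cross

(moved 1.4)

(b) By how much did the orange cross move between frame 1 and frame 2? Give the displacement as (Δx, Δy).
(-1.3, -0.6)

The orange cross was at (13.7, 7.7) in frame 1 and (12.4, 7.1) in frame 2.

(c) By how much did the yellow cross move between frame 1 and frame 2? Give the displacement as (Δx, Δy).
(4.2, 2.3)

The yellow cross was at (6.6, 11.0) in frame 1 and (10.8, 13.3) in frame 2.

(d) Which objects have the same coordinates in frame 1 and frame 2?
the blue triangle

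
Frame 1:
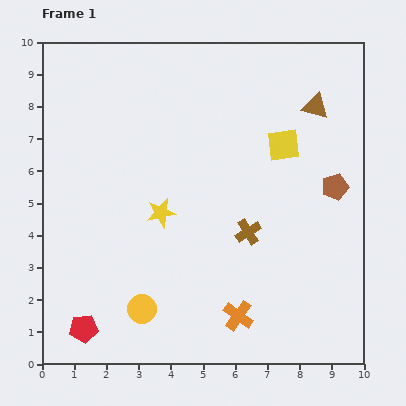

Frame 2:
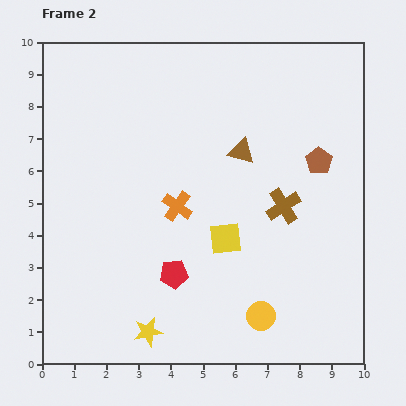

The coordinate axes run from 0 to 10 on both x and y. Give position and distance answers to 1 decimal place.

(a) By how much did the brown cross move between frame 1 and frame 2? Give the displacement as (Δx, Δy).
(1.1, 0.8)

The brown cross was at (6.4, 4.1) in frame 1 and (7.5, 4.9) in frame 2.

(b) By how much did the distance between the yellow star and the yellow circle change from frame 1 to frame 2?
+0.4

Distance in frame 1: 3.1. Distance in frame 2: 3.5.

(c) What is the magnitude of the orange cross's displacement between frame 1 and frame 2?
3.9

The orange cross moved from (6.1, 1.5) to (4.2, 4.9), a distance of √(1.9² + 3.4²) ≈ 3.9.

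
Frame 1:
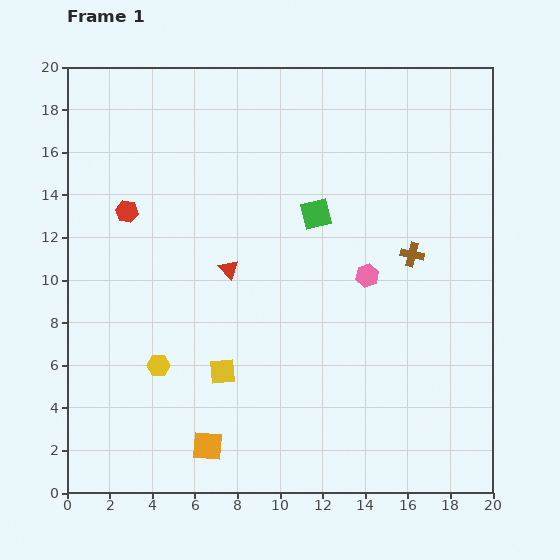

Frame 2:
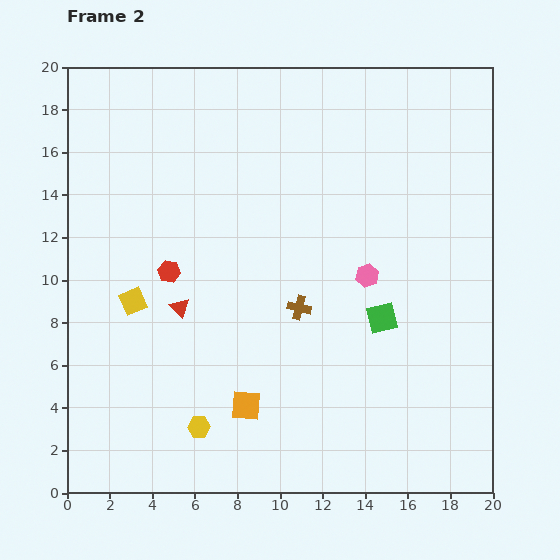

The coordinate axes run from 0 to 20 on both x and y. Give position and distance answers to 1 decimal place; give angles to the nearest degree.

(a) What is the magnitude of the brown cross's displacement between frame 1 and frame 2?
5.9

The brown cross moved from (16.2, 11.2) to (10.9, 8.7), a distance of √(5.3² + 2.5²) ≈ 5.9.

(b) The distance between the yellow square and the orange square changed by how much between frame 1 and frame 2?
+3.6

Distance in frame 1: 3.6. Distance in frame 2: 7.2.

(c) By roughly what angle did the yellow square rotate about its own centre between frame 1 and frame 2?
17° counter-clockwise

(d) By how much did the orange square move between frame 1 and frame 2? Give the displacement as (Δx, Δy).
(1.8, 1.9)

The orange square was at (6.6, 2.2) in frame 1 and (8.4, 4.1) in frame 2.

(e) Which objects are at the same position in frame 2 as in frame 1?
the pink hexagon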